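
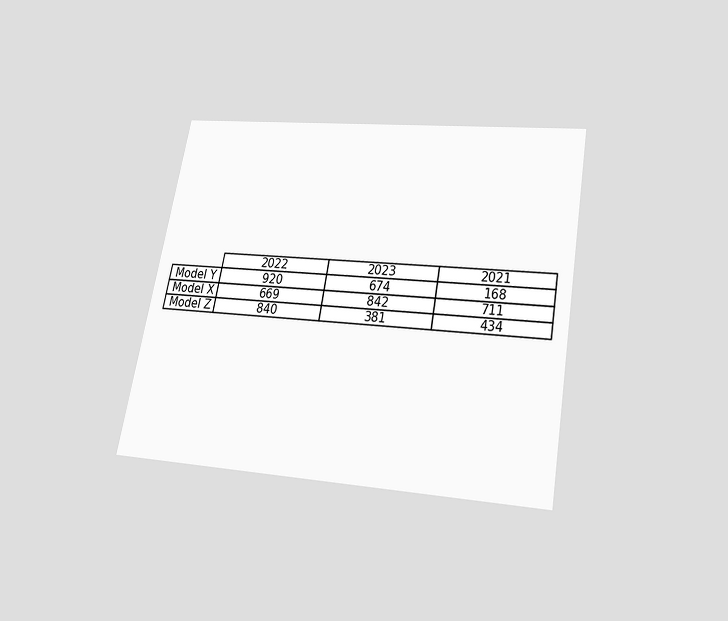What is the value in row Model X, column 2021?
711

The chart is tilted about 10° clockwise and viewed slightly from below. The (Model X, 2021) cell reads 711.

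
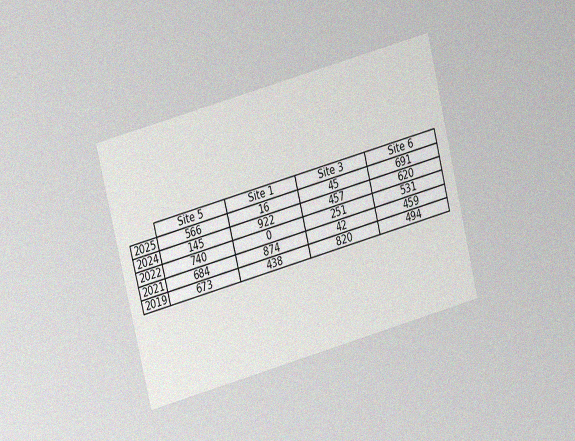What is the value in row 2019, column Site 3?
820

The chart is tilted about 14° counter-clockwise and viewed at a slight angle, with some photo noise. The (2019, Site 3) cell reads 820.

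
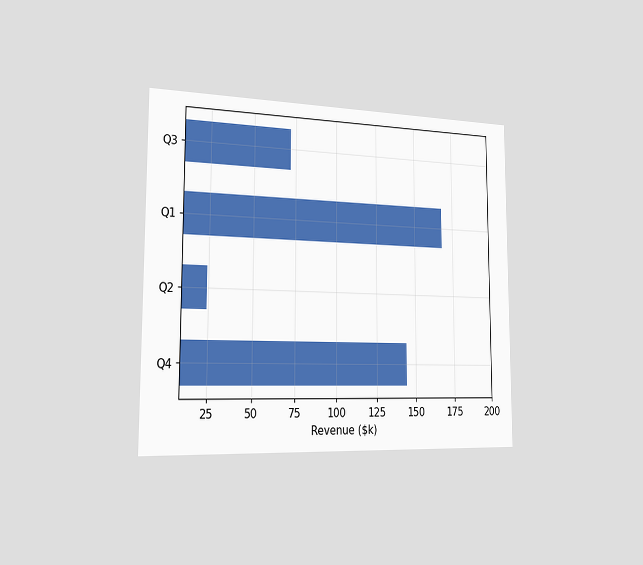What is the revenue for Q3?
$72k

The chart is viewed slightly from the left. Reading along the chart's x-axis, the Q3 bar reaches $72k.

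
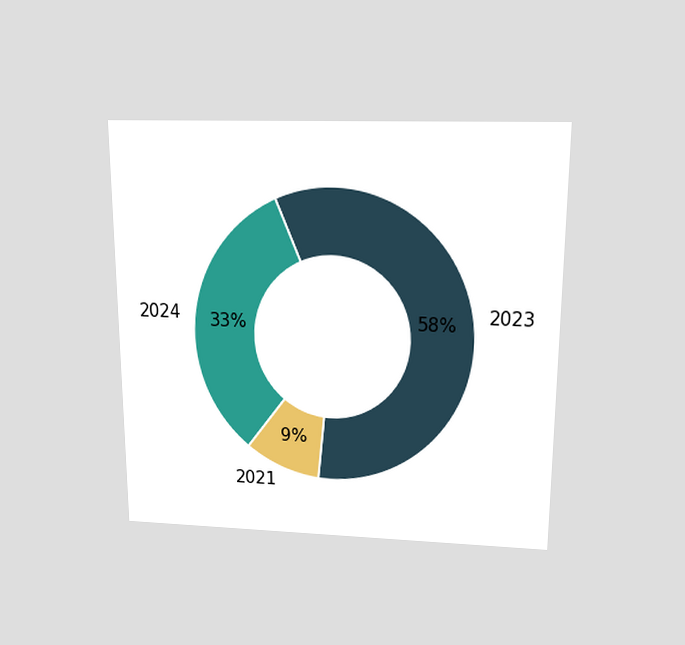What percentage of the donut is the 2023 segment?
The chart is viewed slightly from above. The 2023 segment takes up 58% of the ring.

58%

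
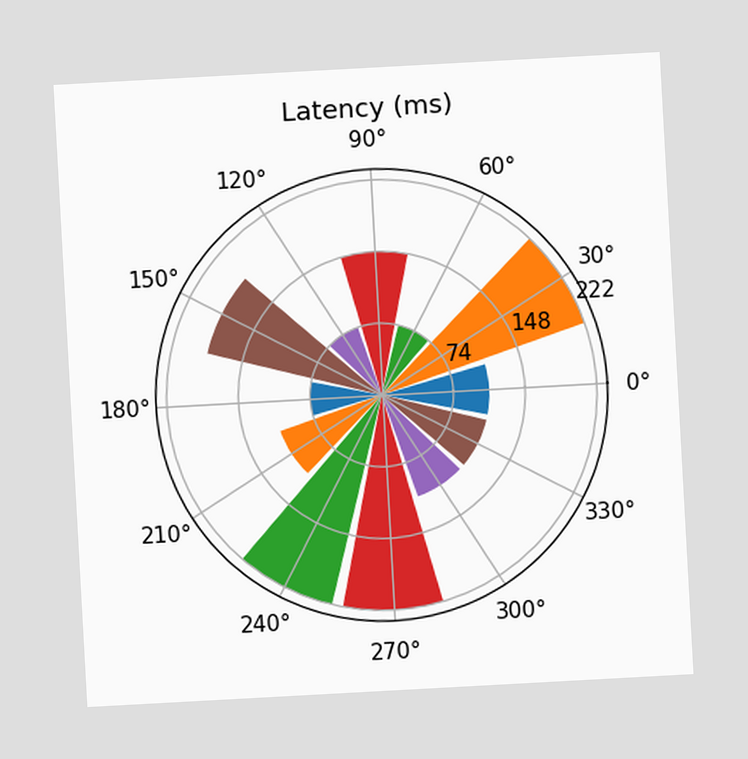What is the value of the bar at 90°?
The chart is tilted about 3° counter-clockwise. The bar at 90° reaches 148ms on the radial axis.

148ms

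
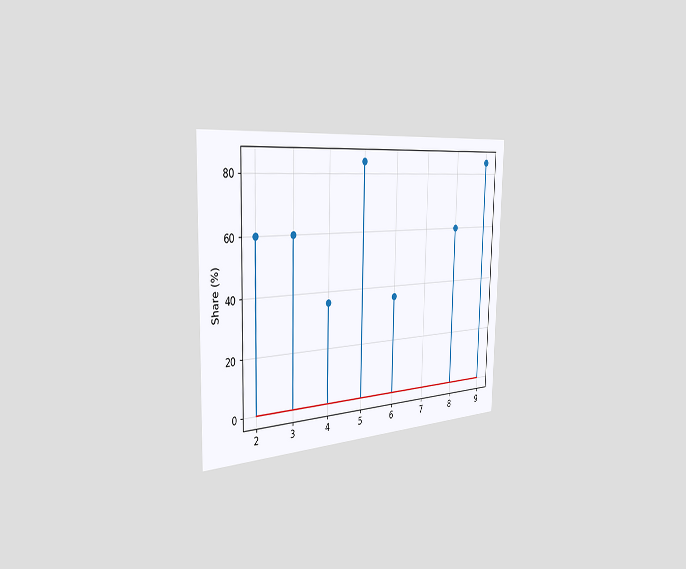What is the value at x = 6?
The chart is viewed slightly from the left. The stem at x=6 reaches 36%.

36%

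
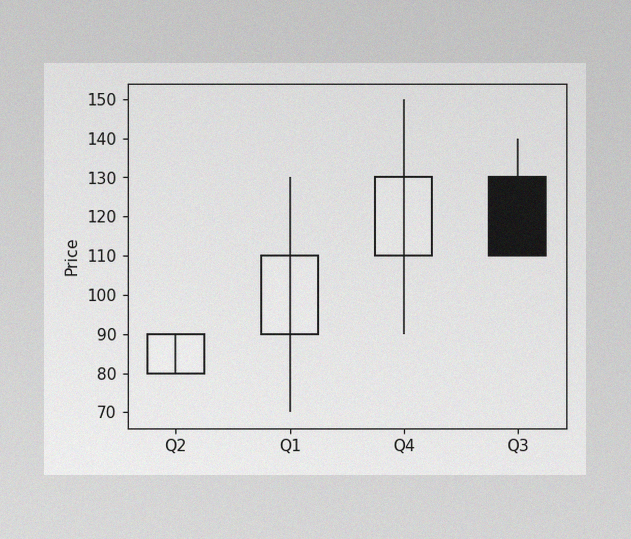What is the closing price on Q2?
The image has some photo noise and uneven lighting. The Q2 candle closes at 90.

90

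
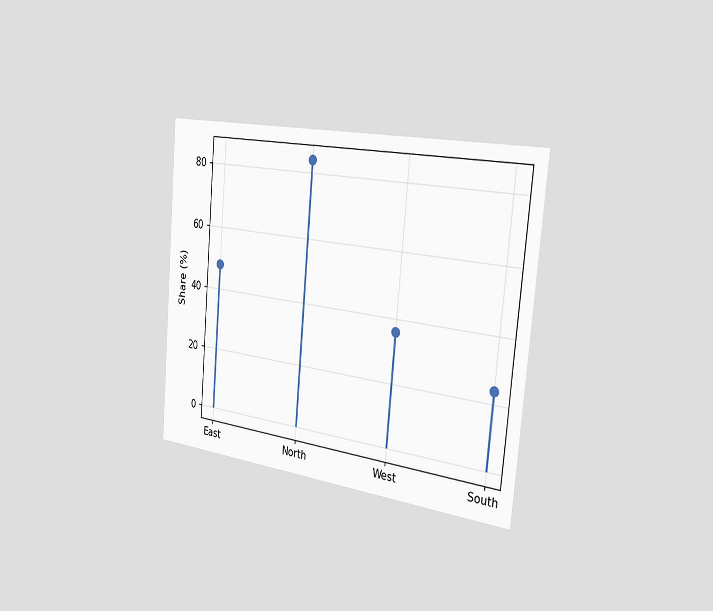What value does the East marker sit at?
The chart is tilted about 5° clockwise and viewed slightly from the right. The East marker sits at 48%.

48%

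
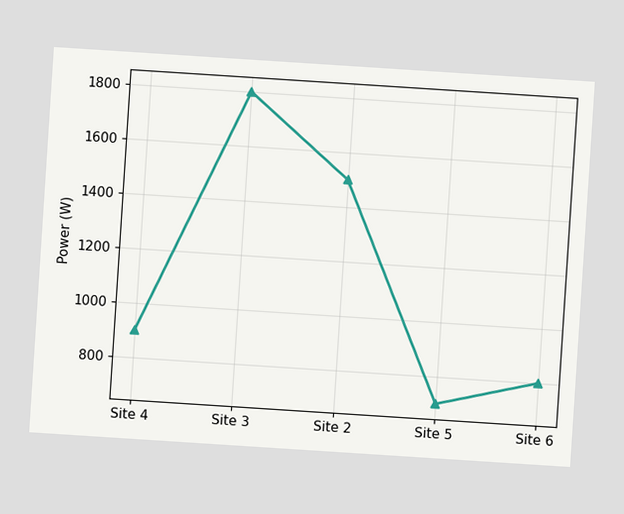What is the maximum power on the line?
1800W

The chart is tilted about 4° clockwise. The highest point is at Site 3, and reading across to the y-axis gives 1800W.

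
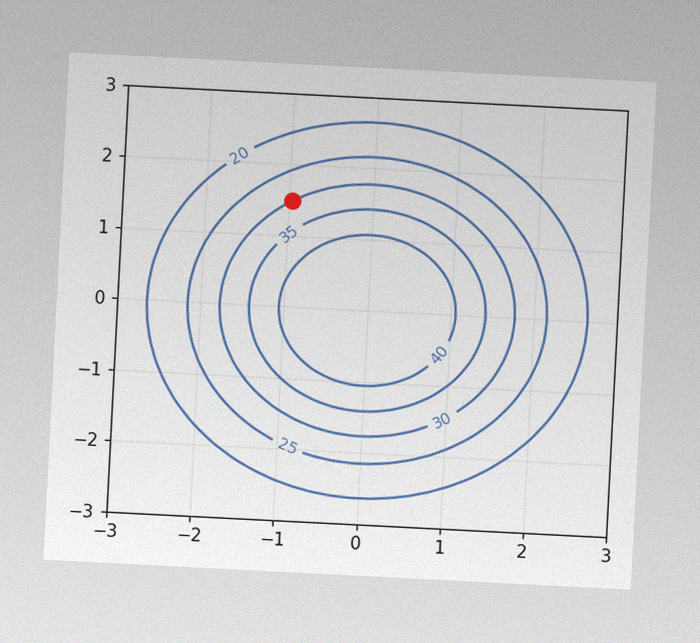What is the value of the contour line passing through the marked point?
The chart is tilted about 3° clockwise, with some photo noise. The marked point sits on the contour labelled 30.

30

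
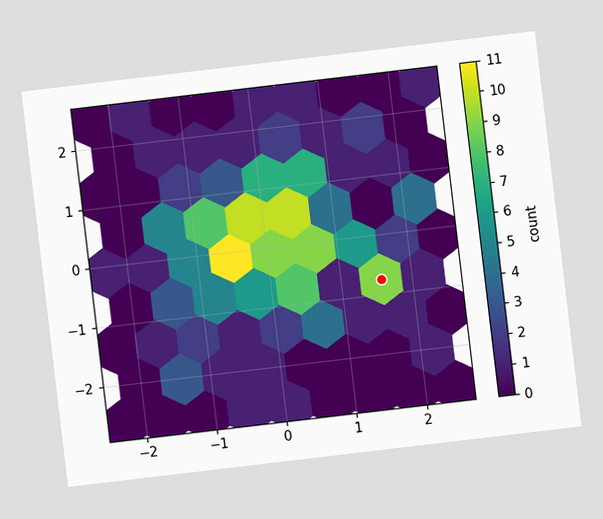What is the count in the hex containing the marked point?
9

The chart is tilted about 7° counter-clockwise. The marked hex reads 9 on the colorbar.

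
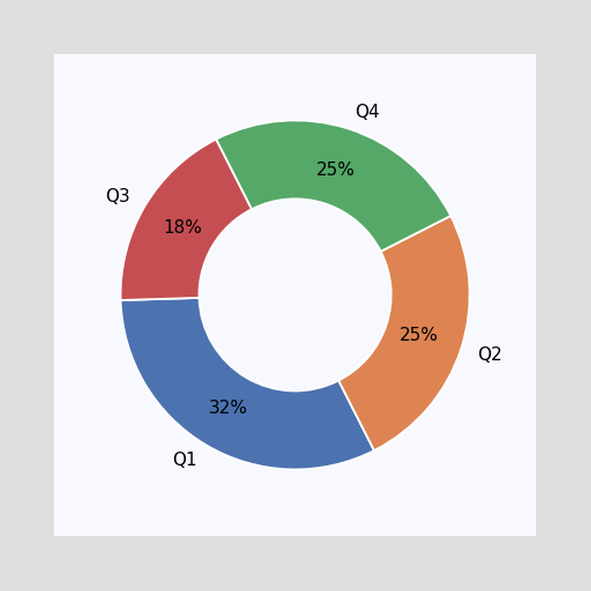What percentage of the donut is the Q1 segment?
The Q1 segment takes up 32% of the ring.

32%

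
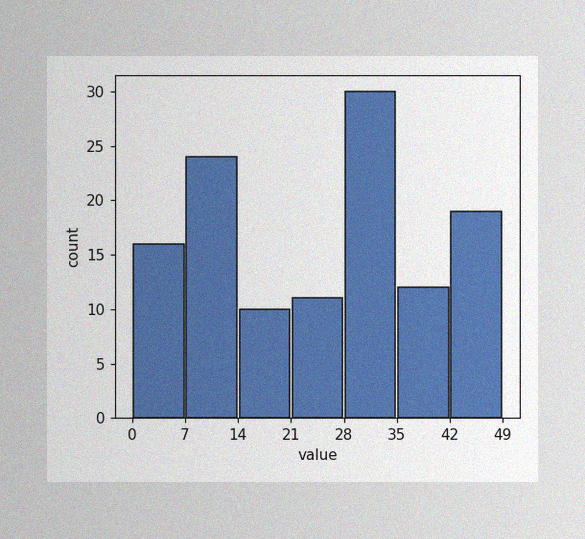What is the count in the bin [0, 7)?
16

The image has some photo noise and uneven lighting. The [0, 7) bin has height 16.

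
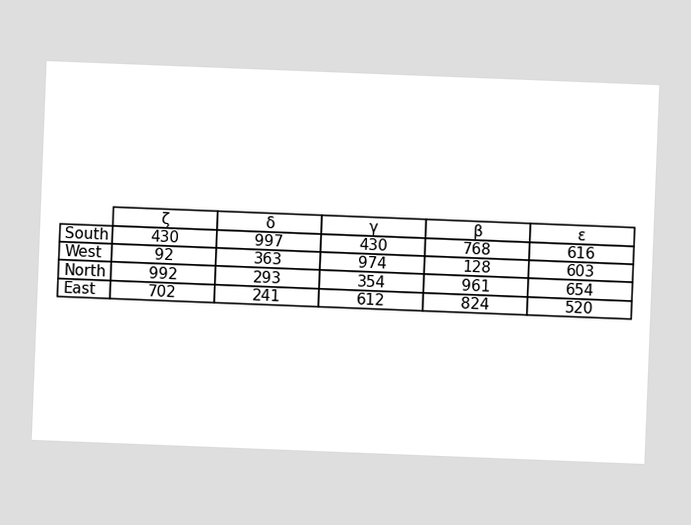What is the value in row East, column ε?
The chart is tilted about 2° clockwise. The (East, ε) cell reads 520.

520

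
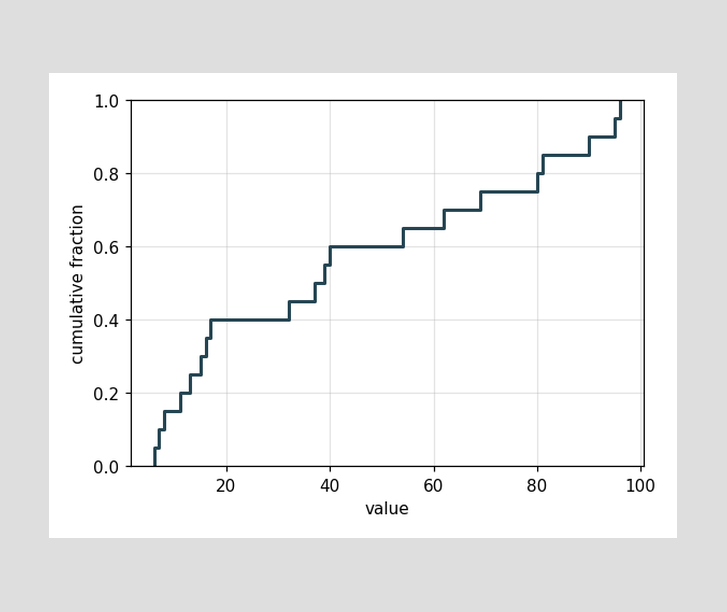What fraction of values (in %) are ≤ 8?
At x=8 the ECDF step is at 15%.

15%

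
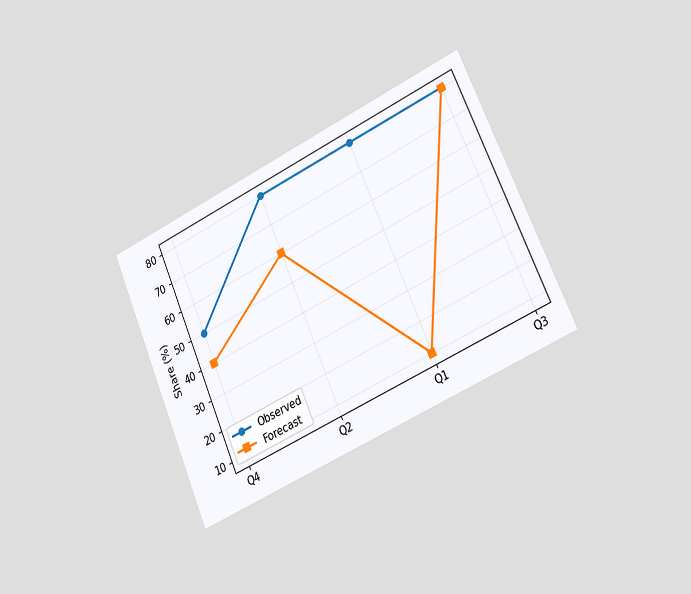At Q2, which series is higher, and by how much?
Observed, by 20%

The chart is tilted about 24° counter-clockwise and viewed slightly from the right. At Q2, Observed sits above the other line by 20%.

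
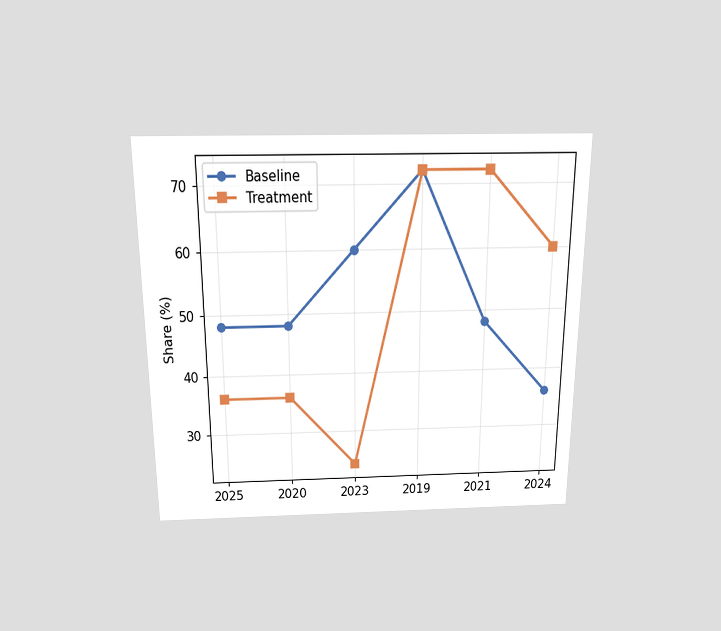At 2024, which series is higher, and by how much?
The chart is viewed slightly from above. At 2024, Treatment sits above the other line by 24%.

Treatment, by 24%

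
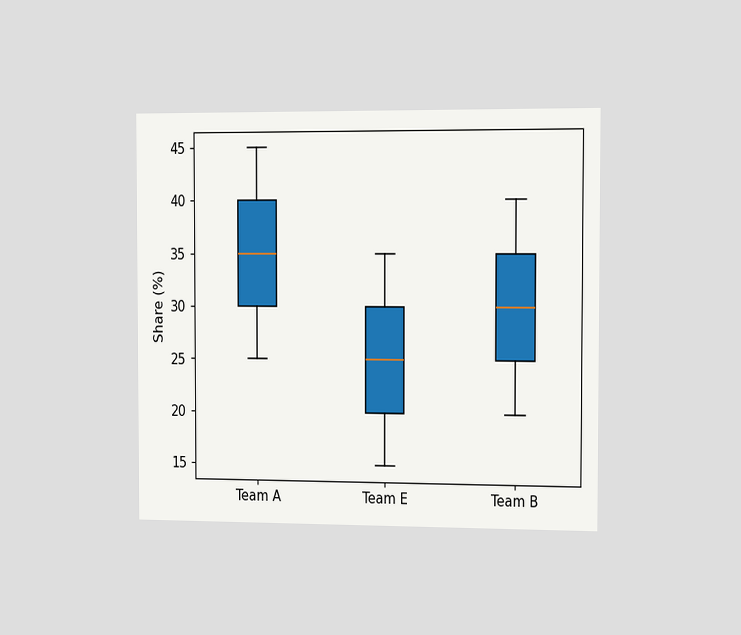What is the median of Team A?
35%

The chart is viewed slightly from the right. The median line in the Team A box sits at 35%.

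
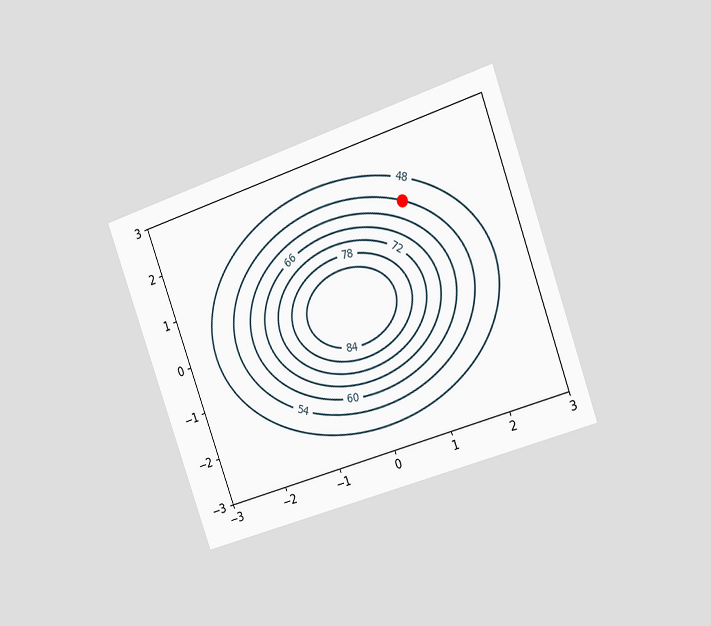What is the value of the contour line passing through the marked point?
The chart is tilted about 20° counter-clockwise and viewed slightly from the right. The marked point sits on the contour labelled 54.

54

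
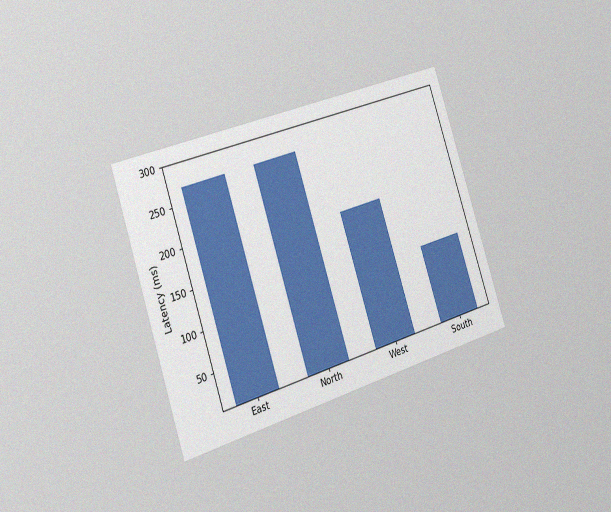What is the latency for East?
270ms

The chart is tilted about 18° counter-clockwise and viewed slightly from the left, with some photo noise. Reading along the chart's y-axis, the East bar reaches 270ms.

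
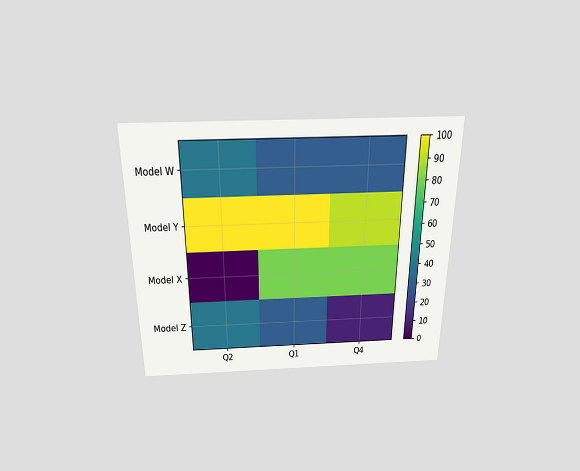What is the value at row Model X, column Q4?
80

The chart is viewed slightly from above. Matching cell (Model X, Q4) against the colorbar gives 80.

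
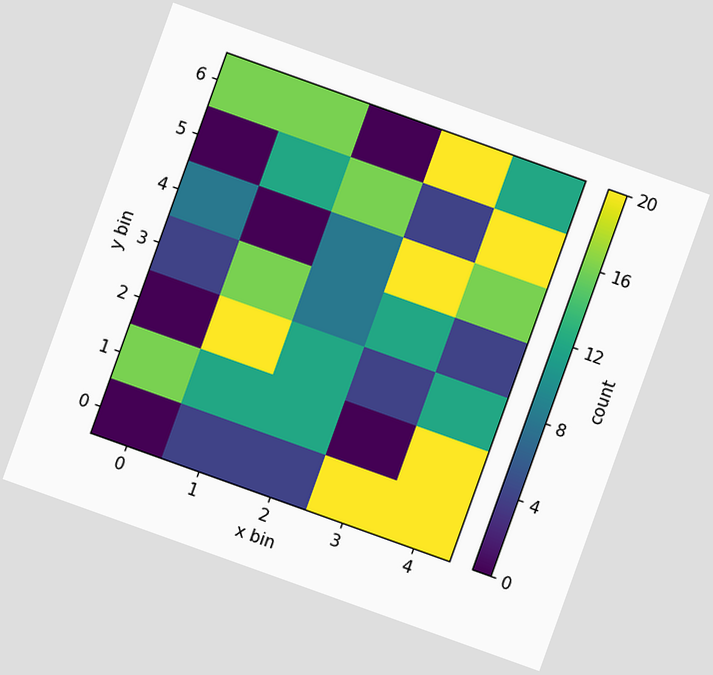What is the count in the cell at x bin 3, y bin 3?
The chart is tilted about 20° clockwise. Matching the cell (3, 3) against the colorbar gives 12.

12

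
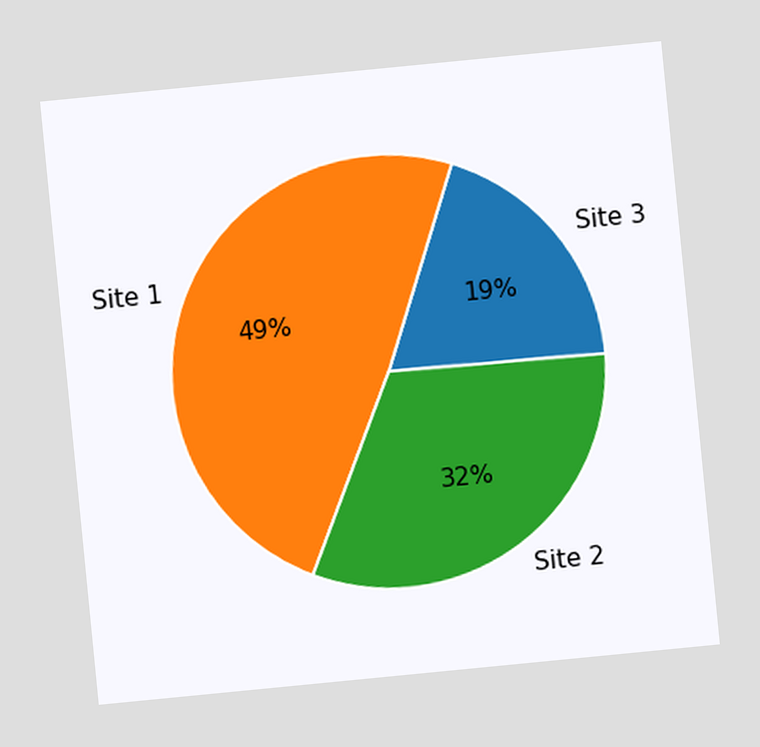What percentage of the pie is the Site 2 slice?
32%

The chart is tilted about 6° counter-clockwise. The Site 2 slice takes up 32% of the pie.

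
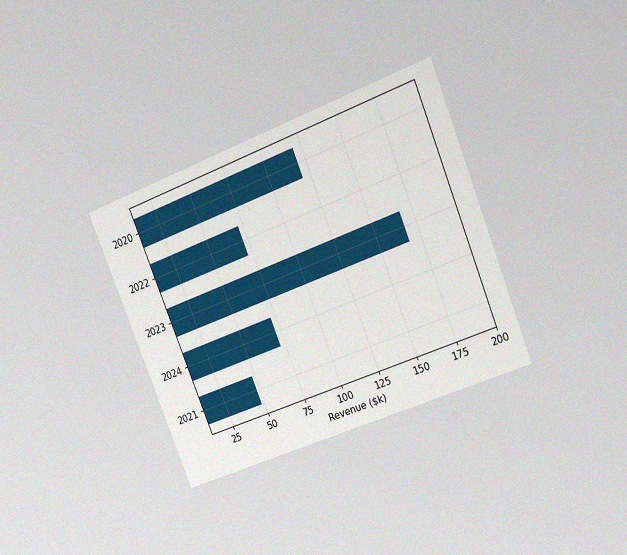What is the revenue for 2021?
$48k

The chart is tilted about 22° counter-clockwise and viewed at a slight angle, with some photo noise. Reading along the chart's x-axis, the 2021 bar reaches $48k.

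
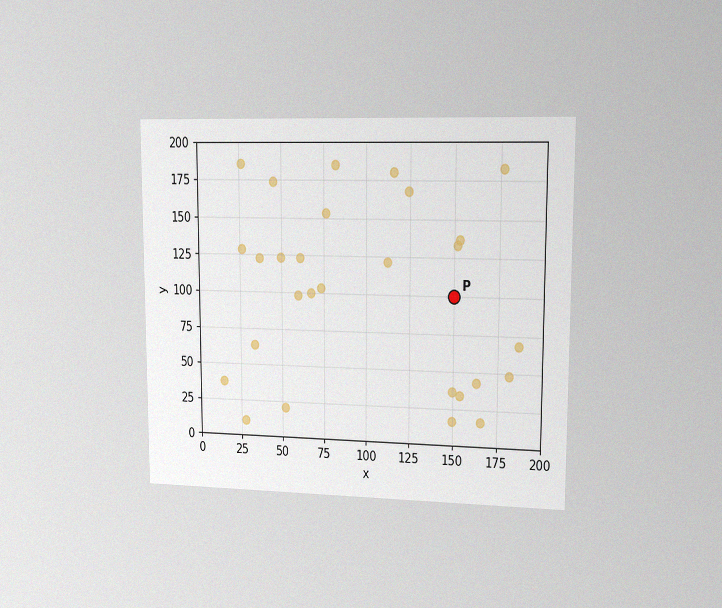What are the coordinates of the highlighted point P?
The chart is viewed slightly from the right, with some photo noise. Following the gridlines from P to each axis, P sits at (150, 100).

(150, 100)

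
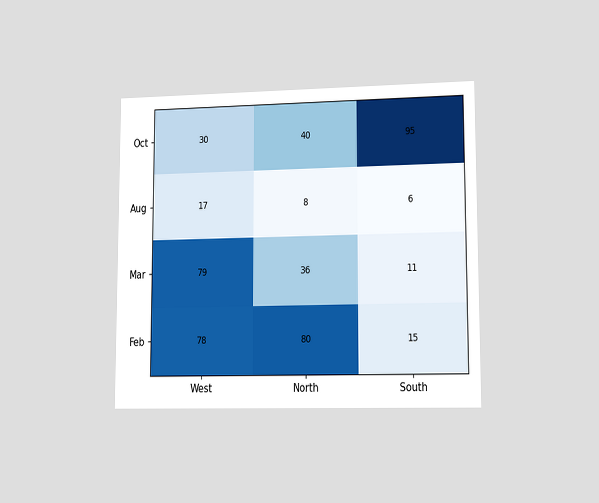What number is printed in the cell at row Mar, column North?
The chart is viewed slightly from the right. The (Mar, North) cell reads 36.

36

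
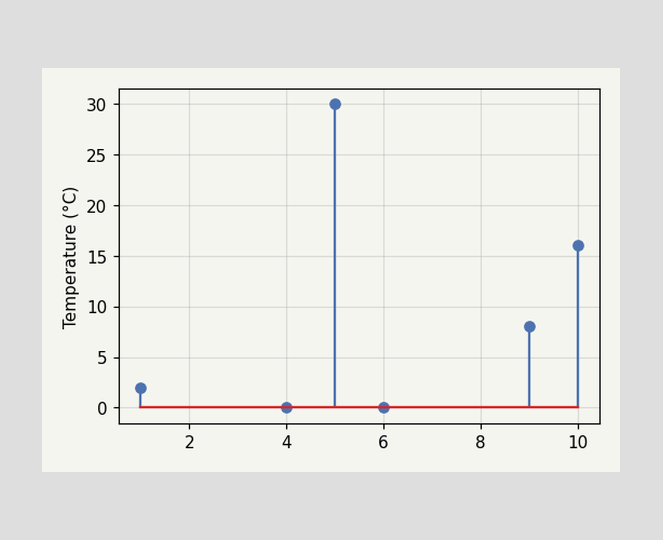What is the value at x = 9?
8°C

The stem at x=9 reaches 8°C.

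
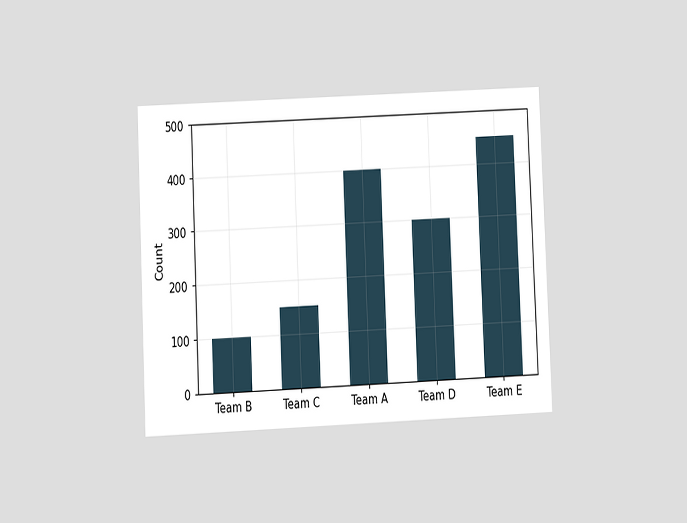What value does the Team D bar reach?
The chart is tilted about 2° counter-clockwise and viewed at a slight angle. Reading along the chart's y-axis, the Team D bar reaches 300.

300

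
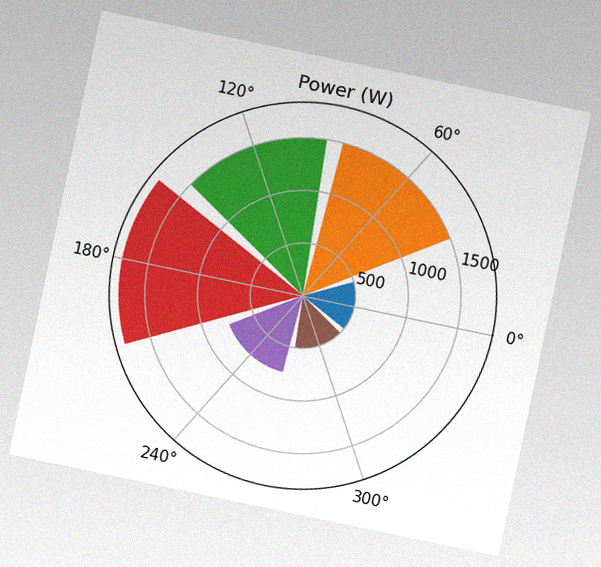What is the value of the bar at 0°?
500W

The chart is tilted about 12° clockwise, with some photo noise. The bar at 0° reaches 500W on the radial axis.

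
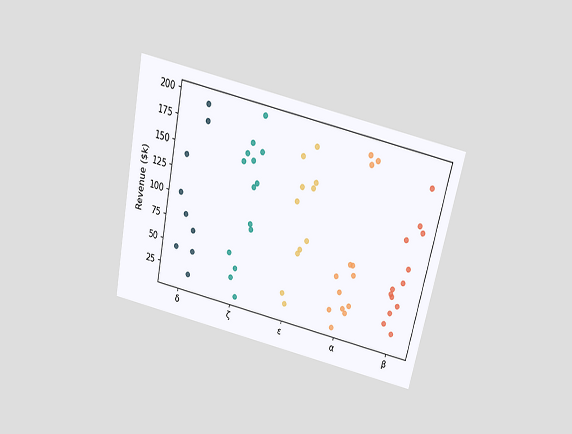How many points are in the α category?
The chart is tilted about 12° clockwise and viewed slightly from above. Counting the markers in the α column gives 13.

13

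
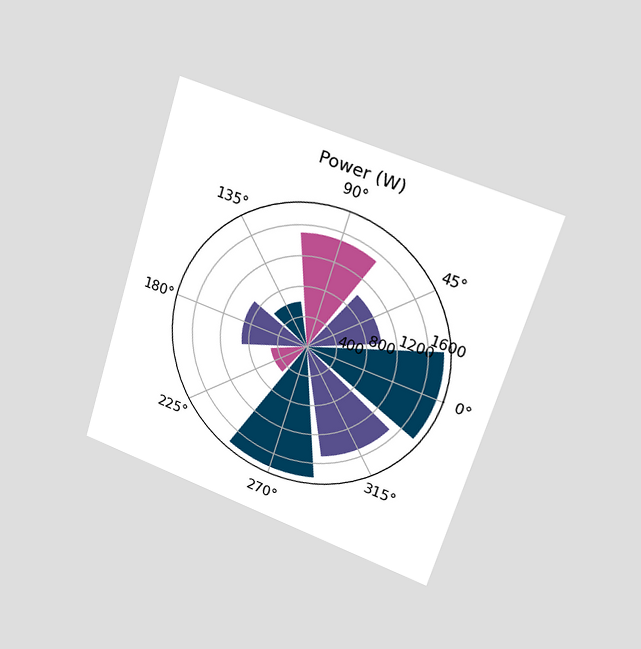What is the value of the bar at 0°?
1800W

The chart is tilted about 17° clockwise and viewed slightly from the right. The bar at 0° reaches 1800W on the radial axis.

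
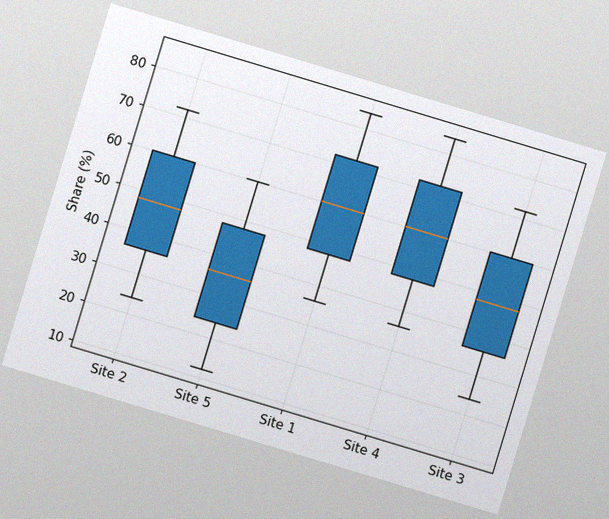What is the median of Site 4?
60%

The chart is tilted about 17° clockwise, with some photo noise. The median line in the Site 4 box sits at 60%.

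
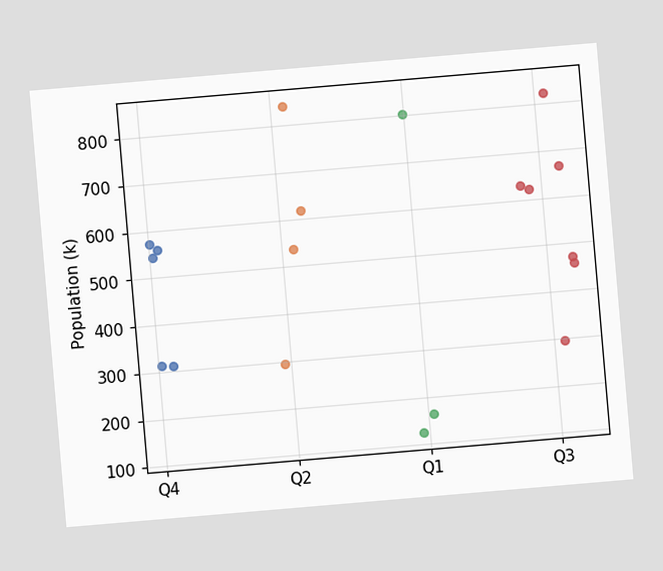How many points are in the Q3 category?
7

The chart is tilted about 5° counter-clockwise. Counting the markers in the Q3 column gives 7.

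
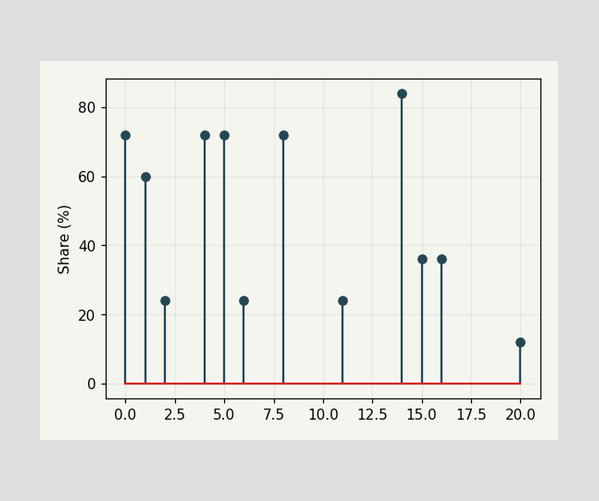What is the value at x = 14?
The stem at x=14 reaches 84%.

84%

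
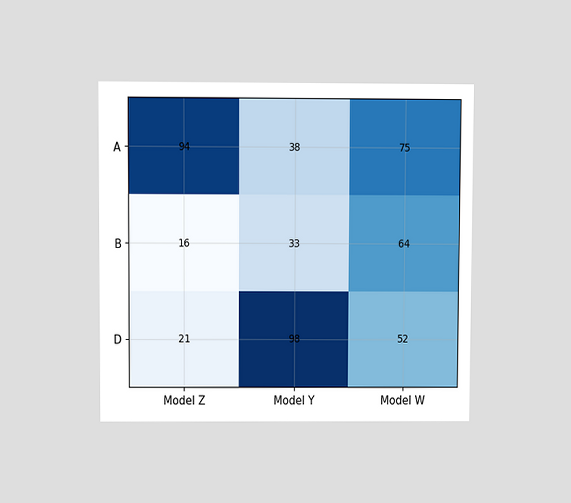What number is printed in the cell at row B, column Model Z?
16

The chart is viewed at a slight angle. The (B, Model Z) cell reads 16.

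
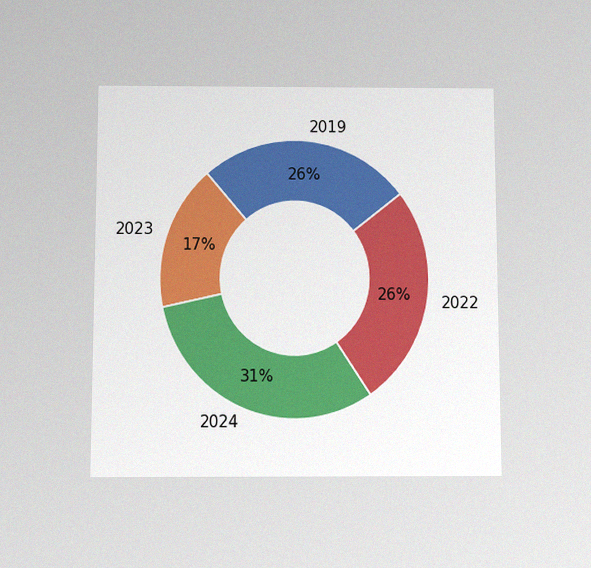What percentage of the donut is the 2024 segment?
31%

The chart is viewed slightly from below, with some photo noise. The 2024 segment takes up 31% of the ring.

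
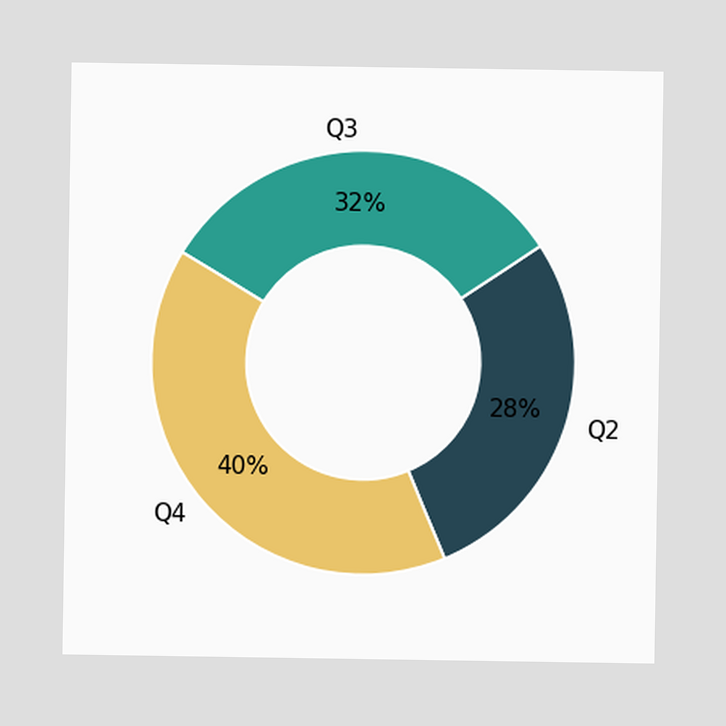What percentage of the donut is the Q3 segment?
32%

The Q3 segment takes up 32% of the ring.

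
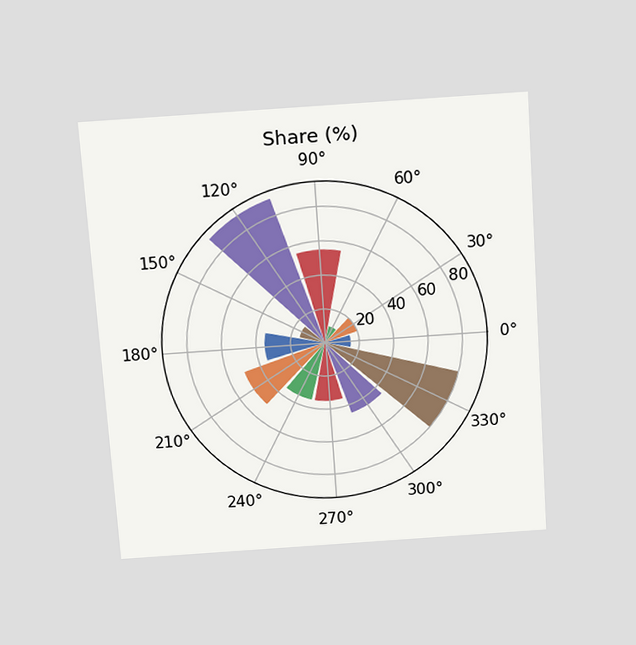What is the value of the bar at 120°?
The chart is tilted about 4° counter-clockwise and viewed slightly from above. The bar at 120° reaches 90% on the radial axis.

90%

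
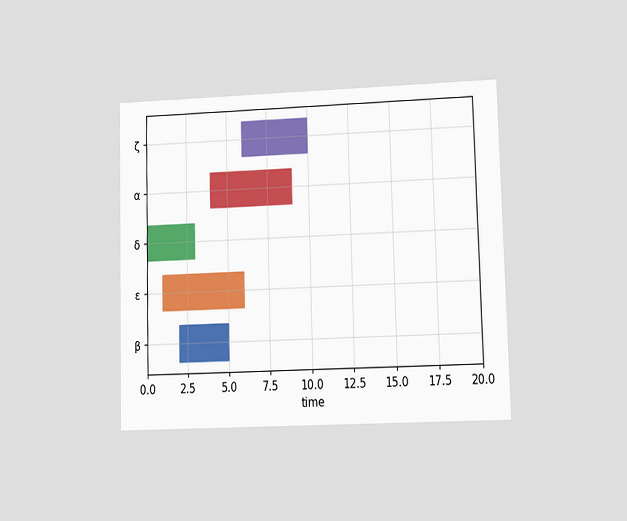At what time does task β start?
The chart is viewed at a slight angle. The β bar begins at t=2.

2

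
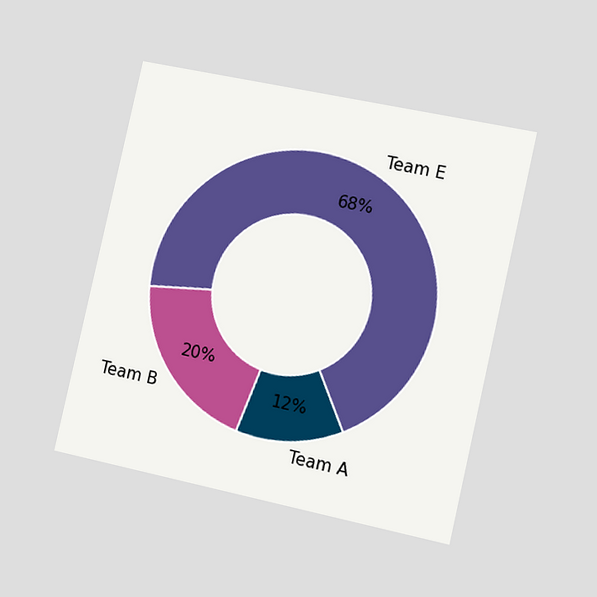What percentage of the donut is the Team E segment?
68%

The chart is tilted about 13° clockwise and viewed slightly from the right. The Team E segment takes up 68% of the ring.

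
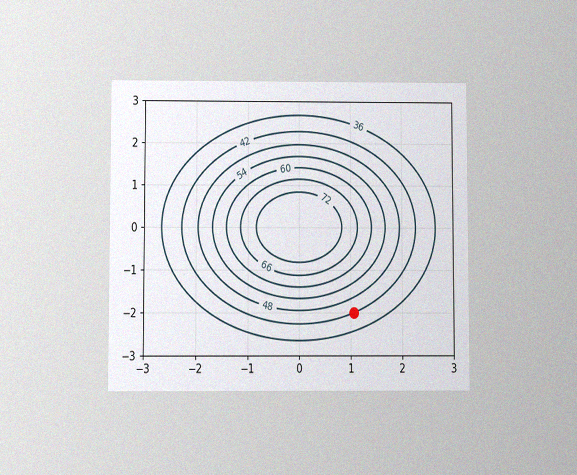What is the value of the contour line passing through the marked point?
The chart is viewed slightly from below, with some photo noise. The marked point sits on the contour labelled 42.

42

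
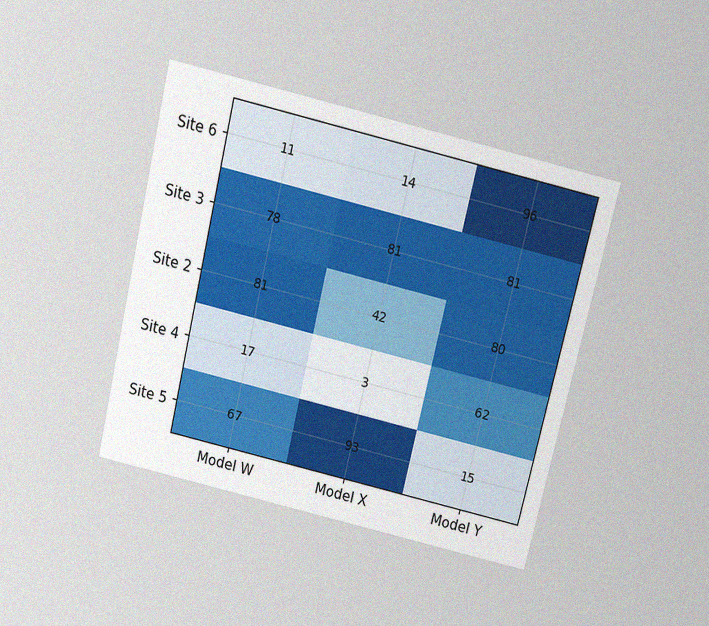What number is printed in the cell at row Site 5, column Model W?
The chart is tilted about 13° clockwise and viewed slightly from above, with some photo noise. The (Site 5, Model W) cell reads 67.

67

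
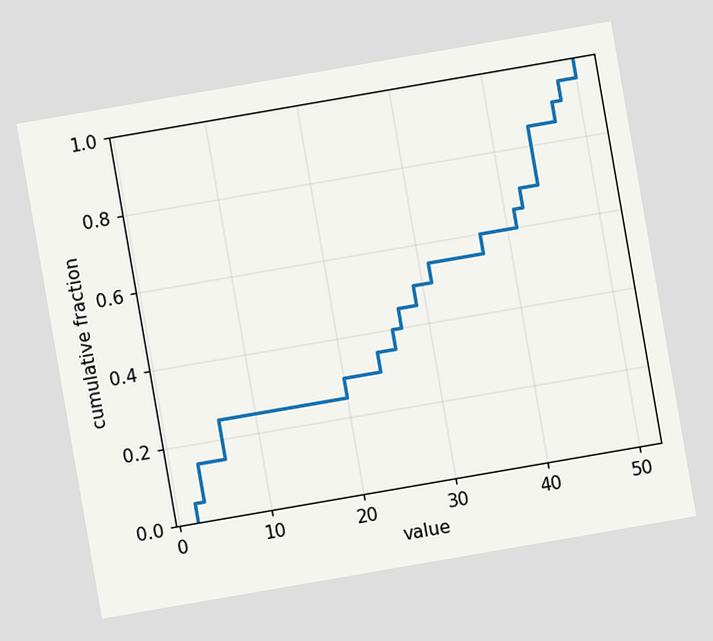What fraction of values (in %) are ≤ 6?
25%

The chart is tilted about 10° counter-clockwise. At x=6 the ECDF step is at 25%.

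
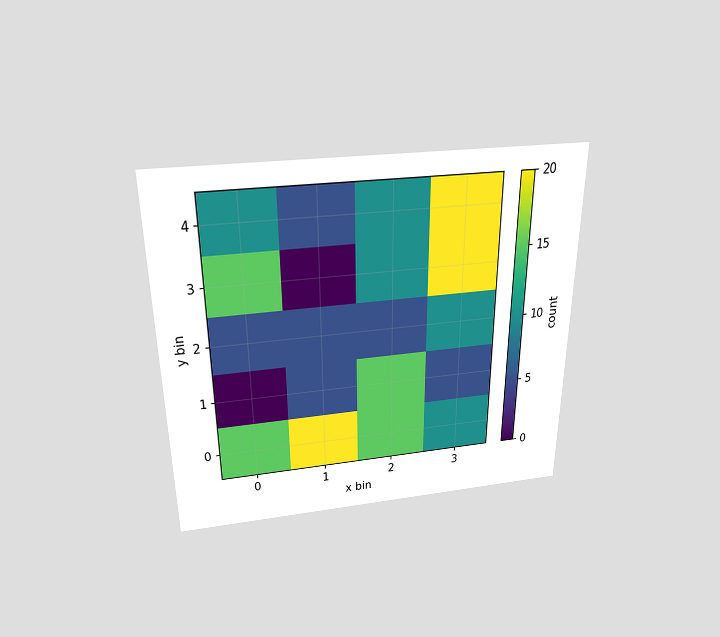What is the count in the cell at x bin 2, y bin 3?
The chart is viewed slightly from above. Matching the cell (2, 3) against the colorbar gives 10.

10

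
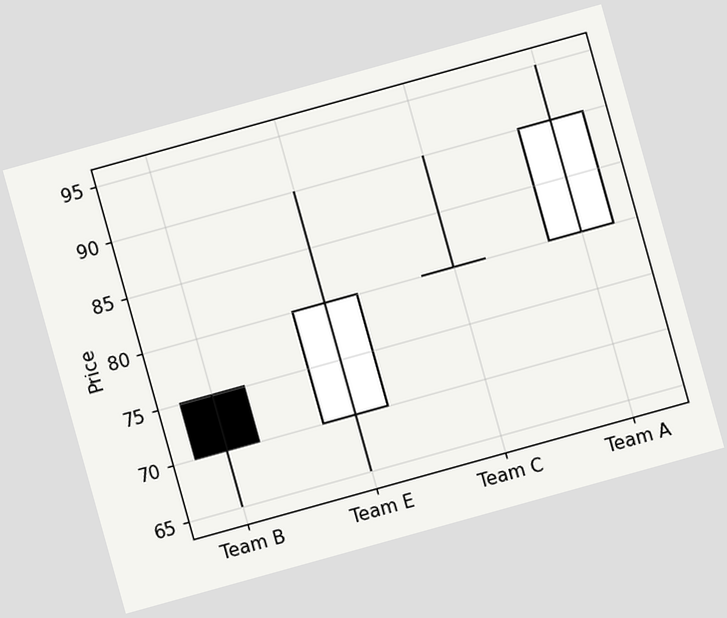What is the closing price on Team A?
90

The chart is tilted about 16° counter-clockwise. The Team A candle closes at 90.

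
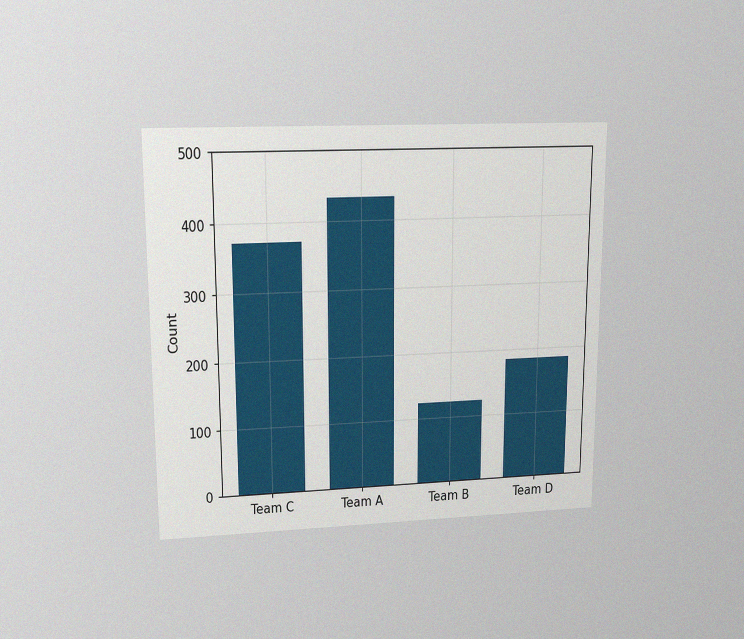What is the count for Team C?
The chart is viewed at a slight angle, with some photo noise. Reading along the chart's y-axis, the Team C bar reaches 372.

372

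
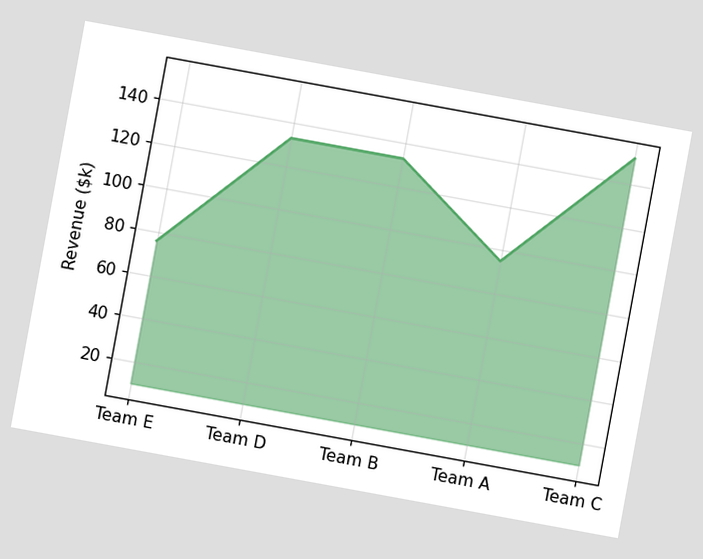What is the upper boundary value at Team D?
The chart is tilted about 10° clockwise. At Team D the upper boundary is at $133k.

$133k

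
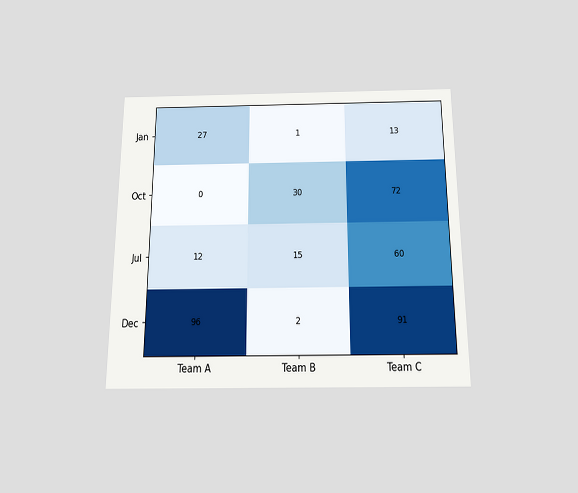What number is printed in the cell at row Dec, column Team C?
The chart is viewed slightly from below. The (Dec, Team C) cell reads 91.

91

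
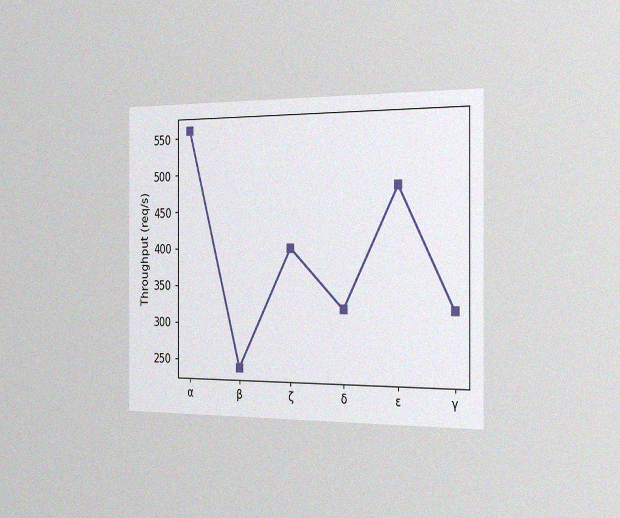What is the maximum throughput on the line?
560req/s

The chart is viewed slightly from the right, with some photo noise. The highest point is at α, and reading across to the y-axis gives 560req/s.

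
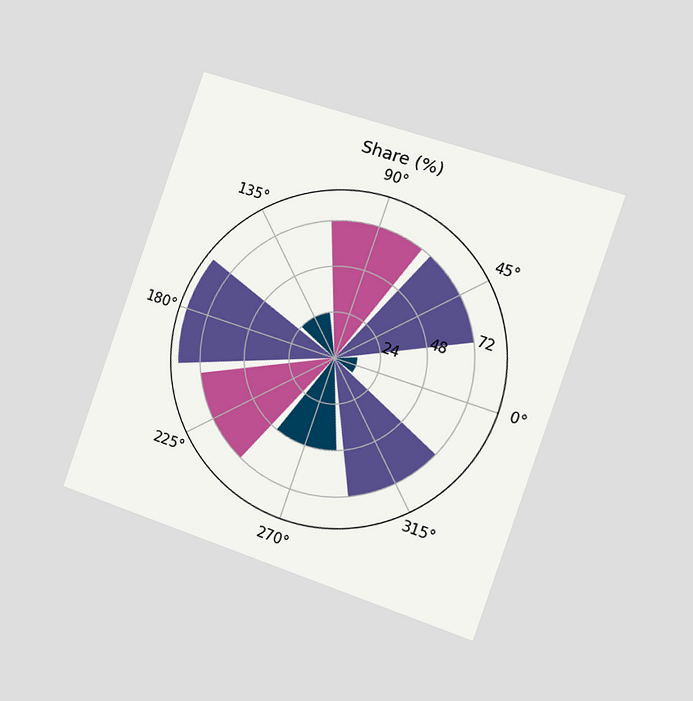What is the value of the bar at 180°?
84%

The chart is tilted about 19° clockwise and viewed slightly from the right. The bar at 180° reaches 84% on the radial axis.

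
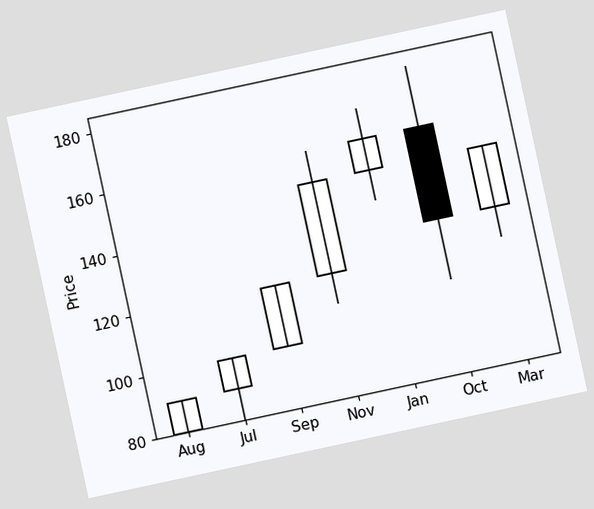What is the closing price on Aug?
90

The chart is tilted about 12° counter-clockwise. The Aug candle closes at 90.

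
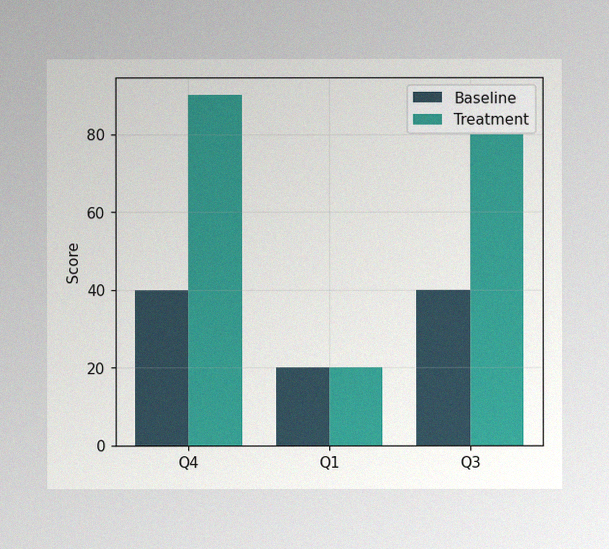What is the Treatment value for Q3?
The image has some photo noise and uneven lighting. The Treatment bar at Q3 reaches 80 on the y-axis.

80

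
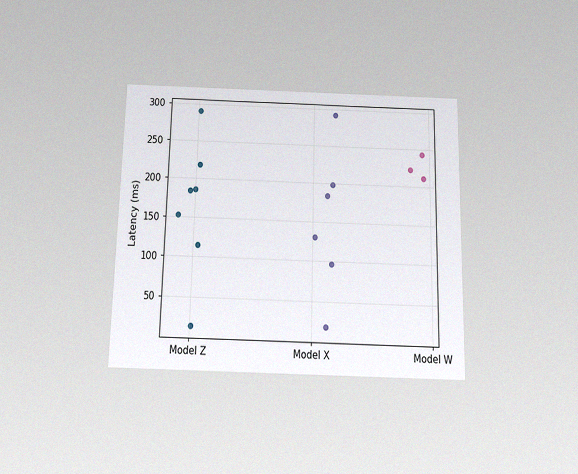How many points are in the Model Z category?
The chart is viewed slightly from below, with some photo noise. Counting the markers in the Model Z column gives 7.

7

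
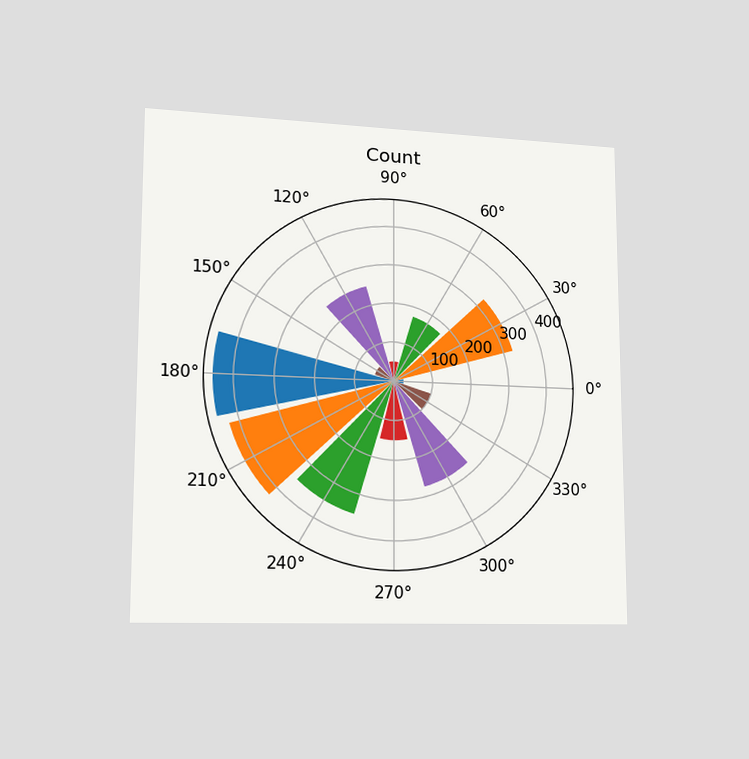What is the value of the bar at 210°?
The chart is viewed slightly from the left. The bar at 210° reaches 425 on the radial axis.

425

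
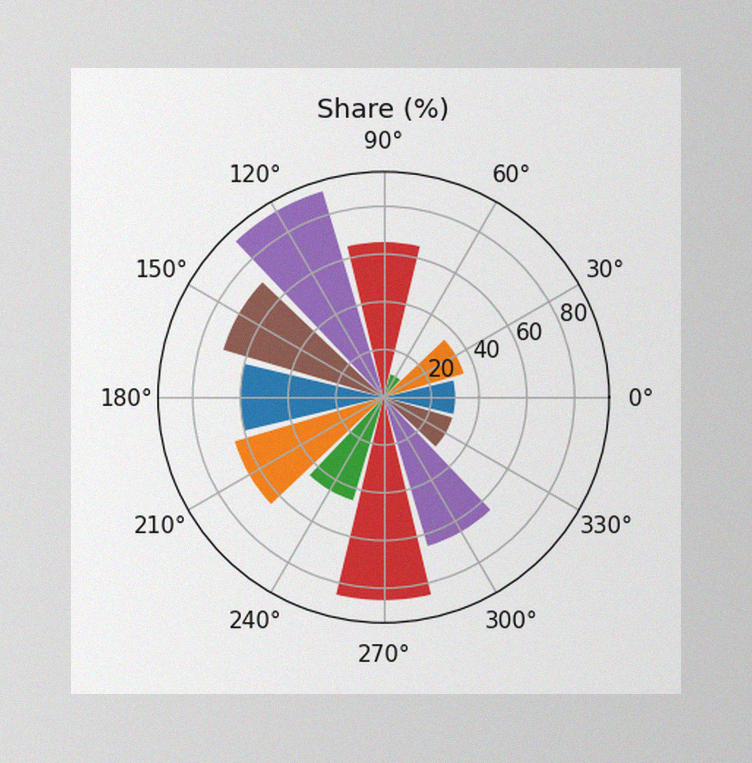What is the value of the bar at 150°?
70%

The image has some photo noise and uneven lighting. The bar at 150° reaches 70% on the radial axis.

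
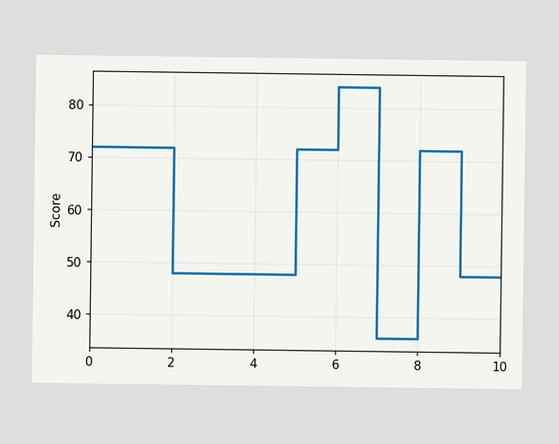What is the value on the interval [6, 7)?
84

On [6, 7) the step sits at 84.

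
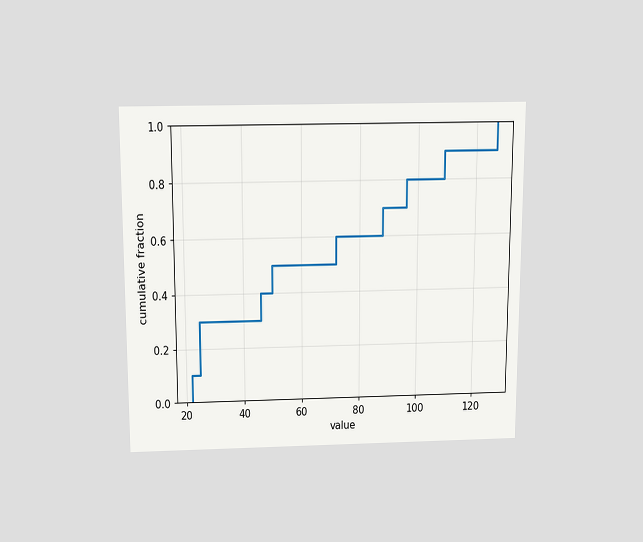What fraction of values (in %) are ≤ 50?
50%

The chart is viewed slightly from above. At x=50 the ECDF step is at 50%.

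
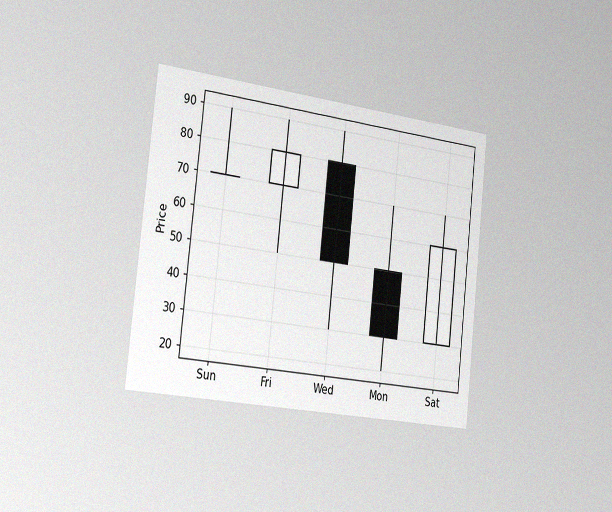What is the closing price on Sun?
70

The chart is tilted about 6° clockwise and viewed slightly from the left, with some photo noise. The Sun candle closes at 70.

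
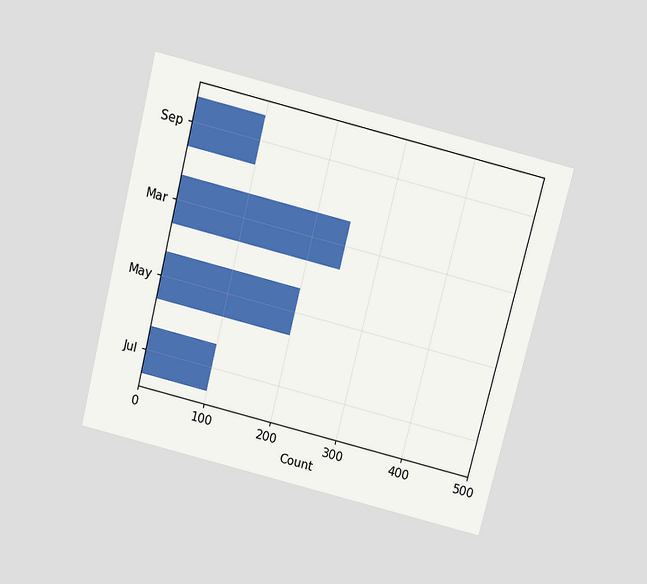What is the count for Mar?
The chart is tilted about 14° clockwise and viewed slightly from above. Reading along the chart's x-axis, the Mar bar reaches 250.

250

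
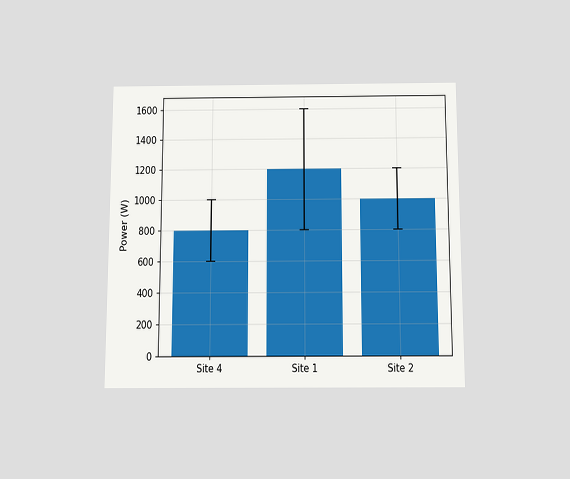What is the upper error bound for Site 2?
The chart is viewed slightly from below. The Site 2 bar's upper whisker reaches 1200W.

1200W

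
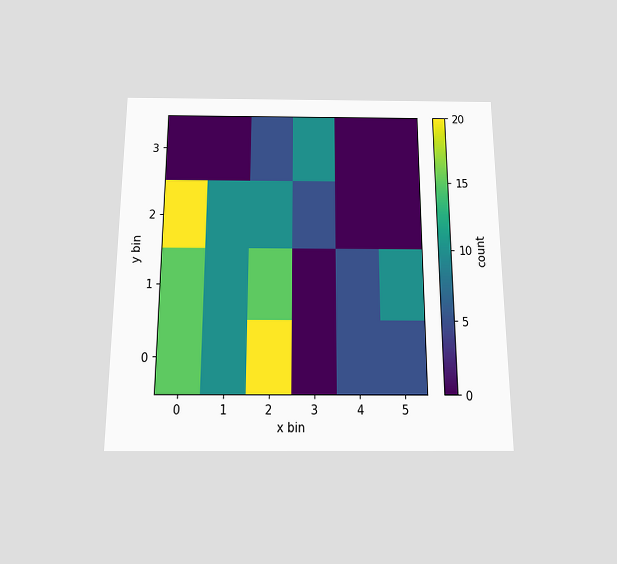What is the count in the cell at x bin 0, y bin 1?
The chart is viewed slightly from below. Matching the cell (0, 1) against the colorbar gives 15.

15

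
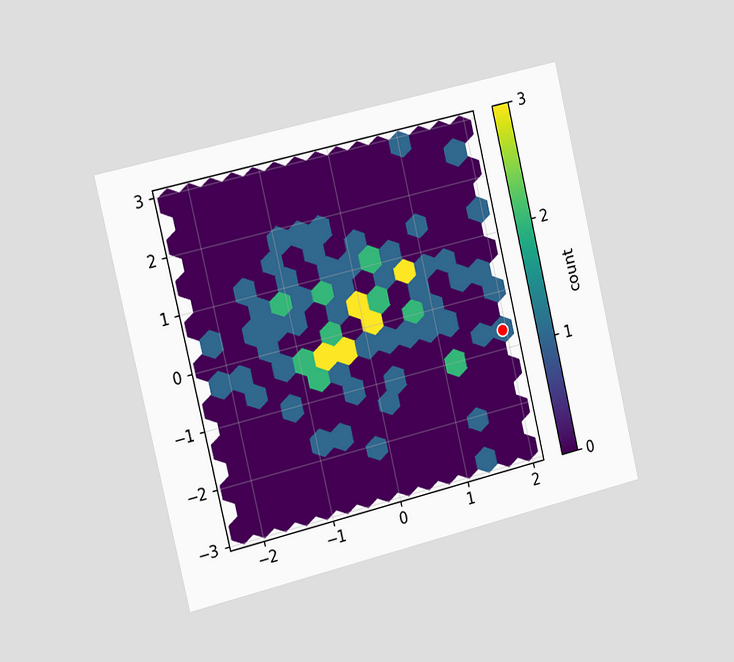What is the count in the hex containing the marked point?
1

The chart is tilted about 13° counter-clockwise and viewed slightly from the left. The marked hex reads 1 on the colorbar.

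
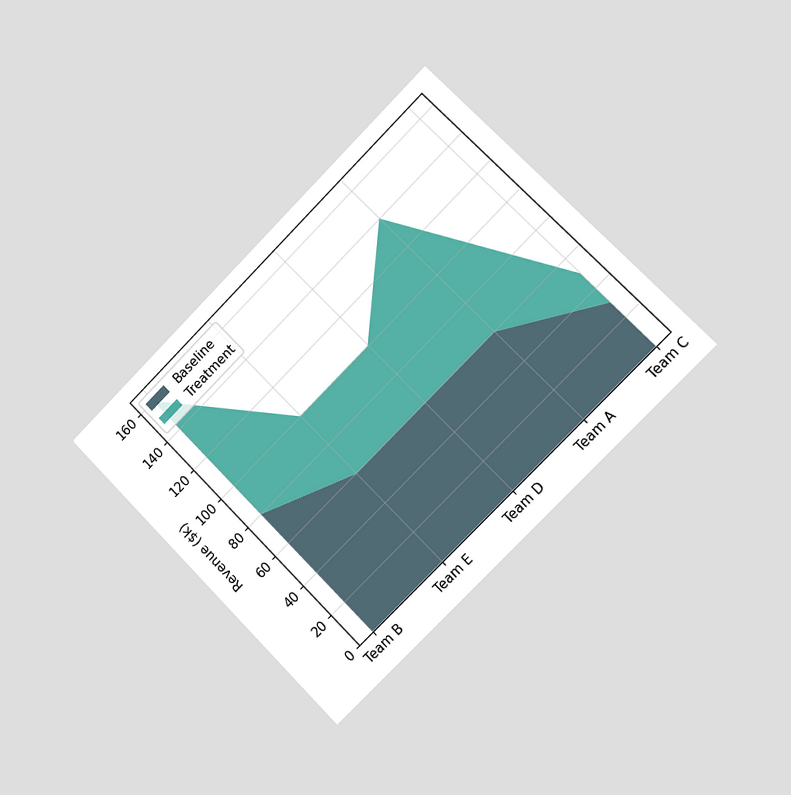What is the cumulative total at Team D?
$100k

The chart is tilted about 45° counter-clockwise and viewed slightly from the right. The stacked total at Team D reaches $100k.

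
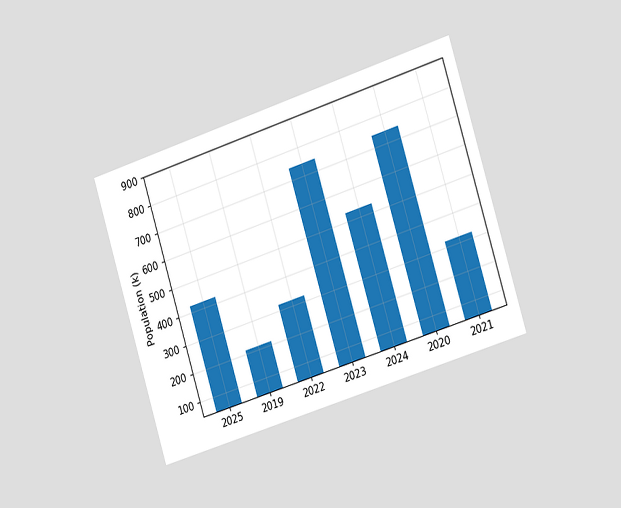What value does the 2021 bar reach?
The chart is tilted about 17° counter-clockwise and viewed slightly from the right. Reading along the chart's y-axis, the 2021 bar reaches 318k.

318k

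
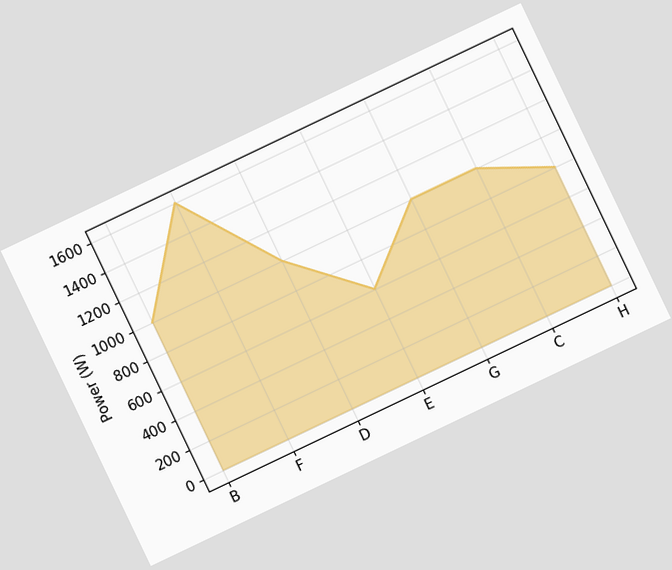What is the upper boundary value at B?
The chart is tilted about 25° counter-clockwise. At B the upper boundary is at 1000W.

1000W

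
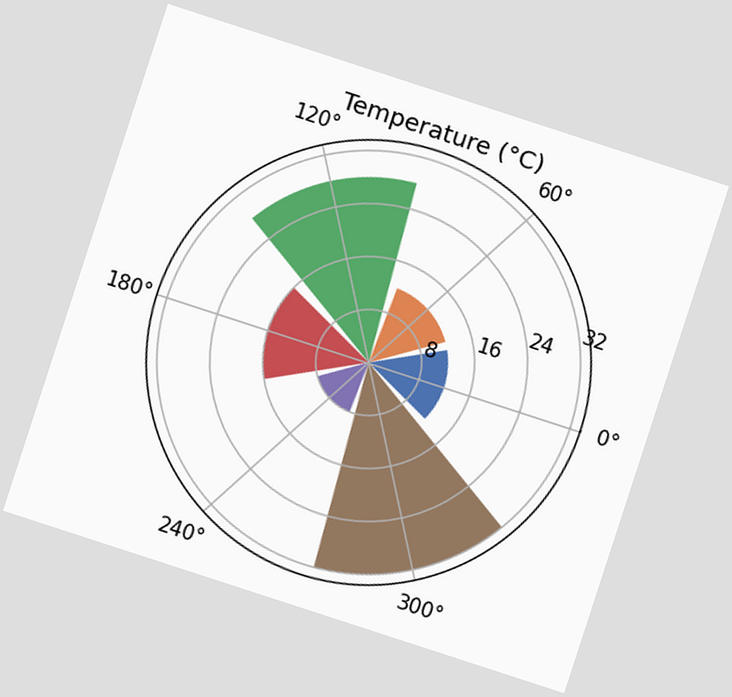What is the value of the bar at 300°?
32°C

The chart is tilted about 18° clockwise. The bar at 300° reaches 32°C on the radial axis.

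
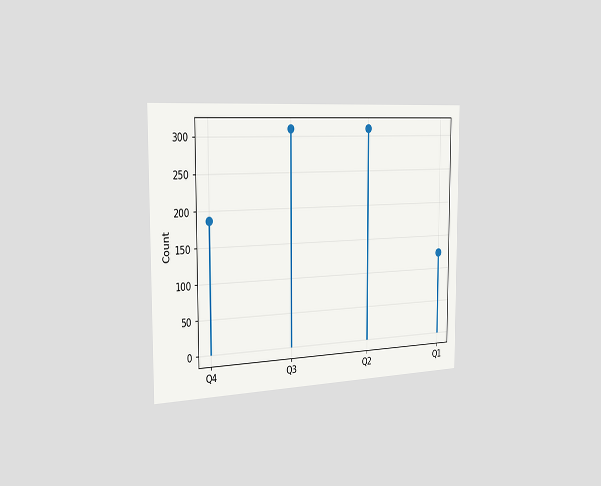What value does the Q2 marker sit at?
The chart is viewed slightly from the left. The Q2 marker sits at 310.

310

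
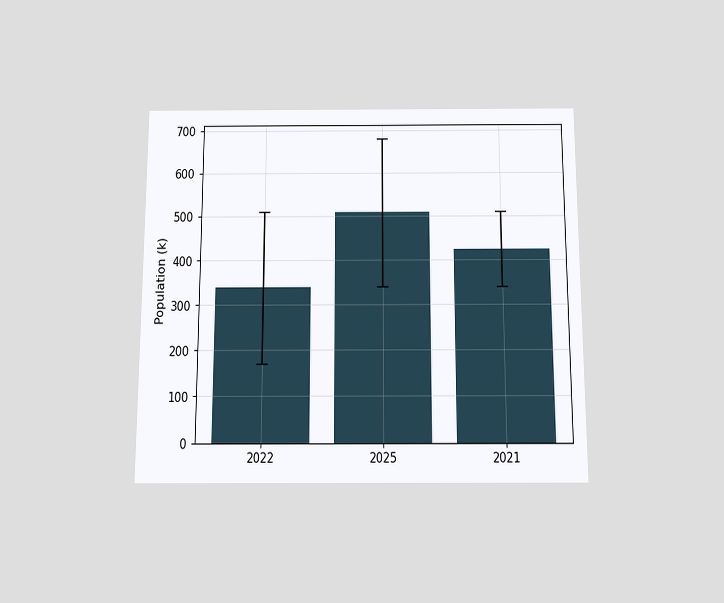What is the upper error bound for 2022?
The chart is viewed slightly from below. The 2022 bar's upper whisker reaches 510k.

510k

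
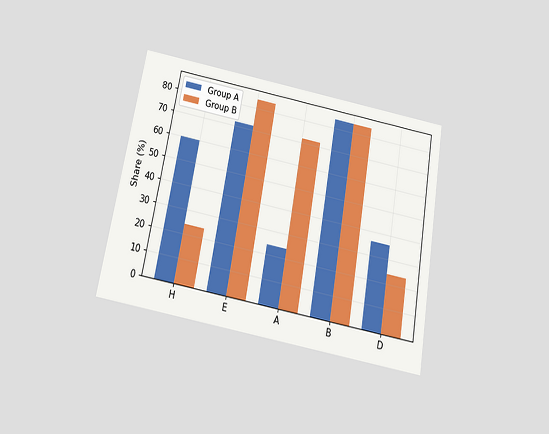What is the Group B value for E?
84%

The chart is tilted about 10° clockwise and viewed slightly from below. The Group B bar at E reaches 84% on the y-axis.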